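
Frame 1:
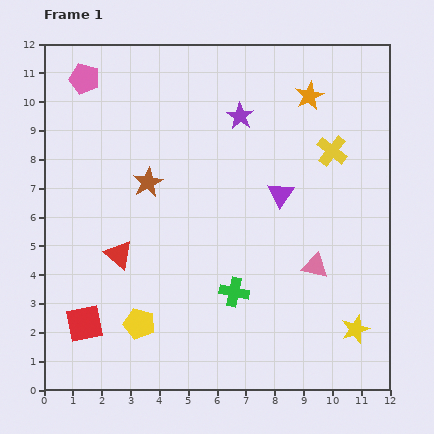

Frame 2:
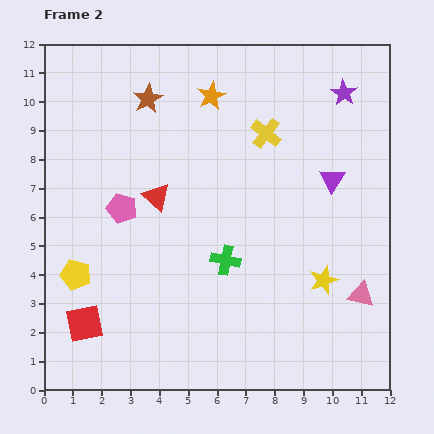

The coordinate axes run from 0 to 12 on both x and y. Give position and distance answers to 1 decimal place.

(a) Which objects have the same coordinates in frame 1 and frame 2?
the red square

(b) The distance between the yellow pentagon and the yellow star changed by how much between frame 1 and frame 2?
+1.1

Distance in frame 1: 7.5. Distance in frame 2: 8.6.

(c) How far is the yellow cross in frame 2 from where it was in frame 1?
2.4

The yellow cross moved from (10.0, 8.3) to (7.7, 8.9), a distance of √(2.3² + 0.6²) ≈ 2.4.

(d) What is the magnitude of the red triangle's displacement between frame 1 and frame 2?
2.4

The red triangle moved from (2.6, 4.7) to (3.9, 6.7), a distance of √(1.3² + 2.0²) ≈ 2.4.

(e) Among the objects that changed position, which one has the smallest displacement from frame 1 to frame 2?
the green cross

(moved 1.1)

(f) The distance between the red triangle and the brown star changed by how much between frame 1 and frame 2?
+0.7

Distance in frame 1: 2.7. Distance in frame 2: 3.4.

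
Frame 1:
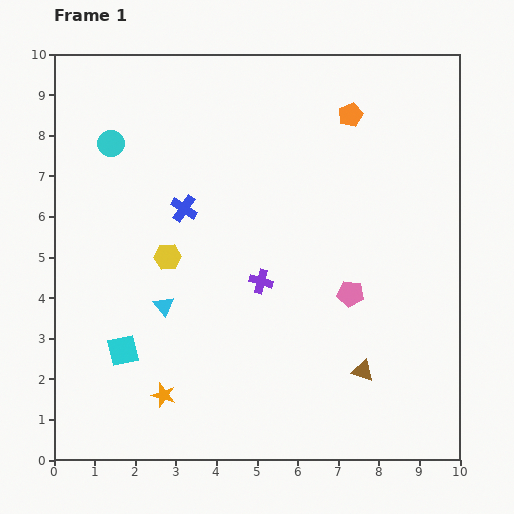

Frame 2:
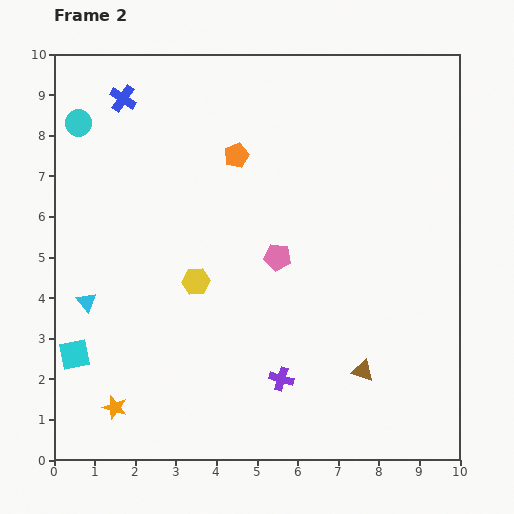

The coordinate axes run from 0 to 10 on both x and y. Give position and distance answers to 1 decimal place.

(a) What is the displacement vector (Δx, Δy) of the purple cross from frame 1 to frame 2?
(0.5, -2.4)

The purple cross was at (5.1, 4.4) in frame 1 and (5.6, 2.0) in frame 2.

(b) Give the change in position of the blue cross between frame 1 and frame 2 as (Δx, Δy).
(-1.5, 2.7)

The blue cross was at (3.2, 6.2) in frame 1 and (1.7, 8.9) in frame 2.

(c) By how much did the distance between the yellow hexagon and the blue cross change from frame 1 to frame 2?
+3.5

Distance in frame 1: 1.3. Distance in frame 2: 4.8.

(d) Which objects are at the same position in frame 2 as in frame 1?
the brown triangle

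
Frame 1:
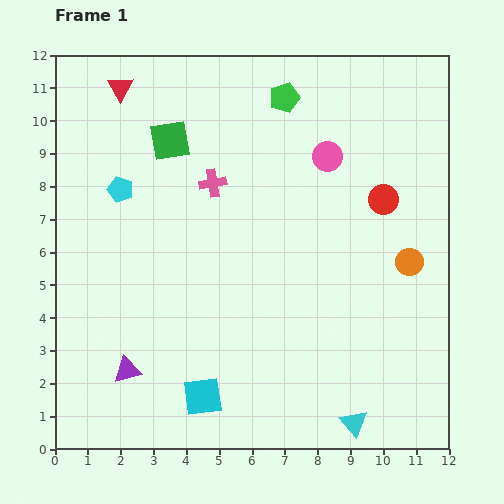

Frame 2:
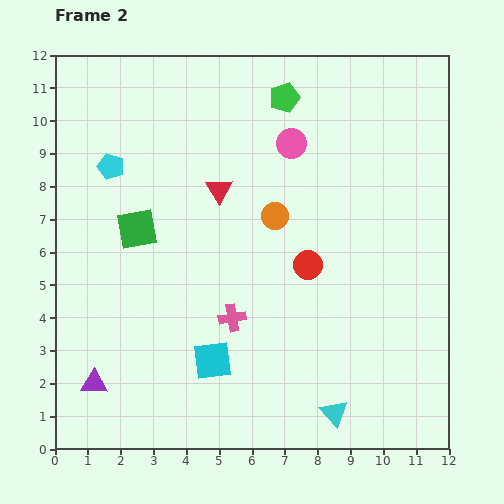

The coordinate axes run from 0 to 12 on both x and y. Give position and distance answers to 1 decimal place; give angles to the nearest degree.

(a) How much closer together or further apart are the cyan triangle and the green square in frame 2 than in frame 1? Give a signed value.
-2.1

Distance in frame 1: 10.3. Distance in frame 2: 8.2.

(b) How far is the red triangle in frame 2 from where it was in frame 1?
4.3

The red triangle moved from (2.0, 11.0) to (5.0, 7.9), a distance of √(3.0² + 3.1²) ≈ 4.3.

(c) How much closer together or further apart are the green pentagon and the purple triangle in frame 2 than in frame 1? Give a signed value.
+0.9

Distance in frame 1: 9.6. Distance in frame 2: 10.5.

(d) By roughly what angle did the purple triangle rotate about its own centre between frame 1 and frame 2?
15° clockwise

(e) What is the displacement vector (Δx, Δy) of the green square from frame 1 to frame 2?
(-1.0, -2.7)

The green square was at (3.5, 9.4) in frame 1 and (2.5, 6.7) in frame 2.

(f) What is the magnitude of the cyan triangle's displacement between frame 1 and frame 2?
0.7

The cyan triangle moved from (9.1, 0.8) to (8.5, 1.1), a distance of √(0.6² + 0.3²) ≈ 0.7.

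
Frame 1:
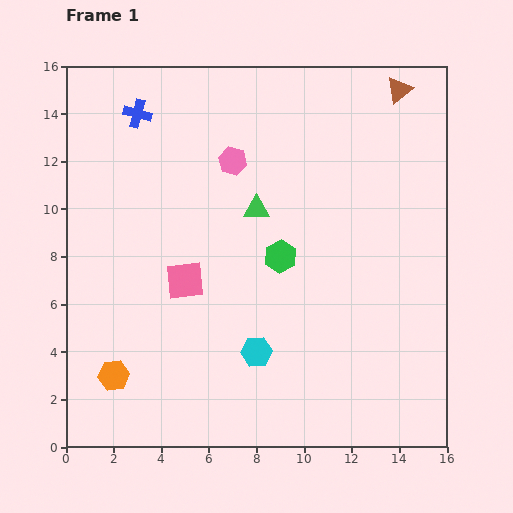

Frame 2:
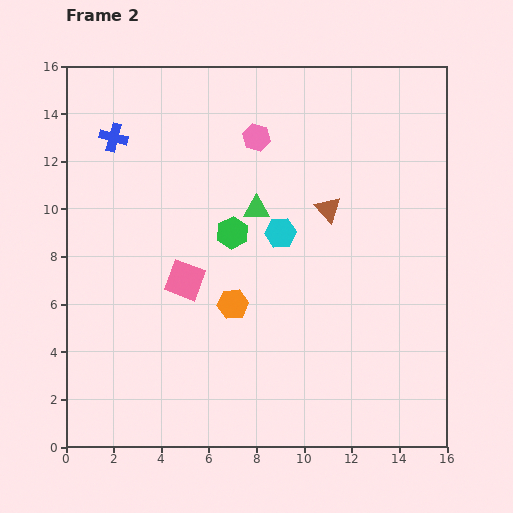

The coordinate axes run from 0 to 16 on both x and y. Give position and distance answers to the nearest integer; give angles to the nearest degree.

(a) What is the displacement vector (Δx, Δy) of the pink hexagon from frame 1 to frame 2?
(1, 1)

The pink hexagon was at (7, 12) in frame 1 and (8, 13) in frame 2.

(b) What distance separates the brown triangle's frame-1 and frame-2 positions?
6

The brown triangle moved from (14, 15) to (11, 10), a distance of √(3² + 5²) ≈ 6.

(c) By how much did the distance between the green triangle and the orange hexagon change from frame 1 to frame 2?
-5

Distance in frame 1: 9. Distance in frame 2: 4.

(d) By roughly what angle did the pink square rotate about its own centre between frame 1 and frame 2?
27° clockwise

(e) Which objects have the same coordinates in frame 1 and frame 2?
the pink square, the green triangle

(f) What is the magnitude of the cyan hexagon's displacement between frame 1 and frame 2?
5

The cyan hexagon moved from (8, 4) to (9, 9), a distance of √(1² + 5²) ≈ 5.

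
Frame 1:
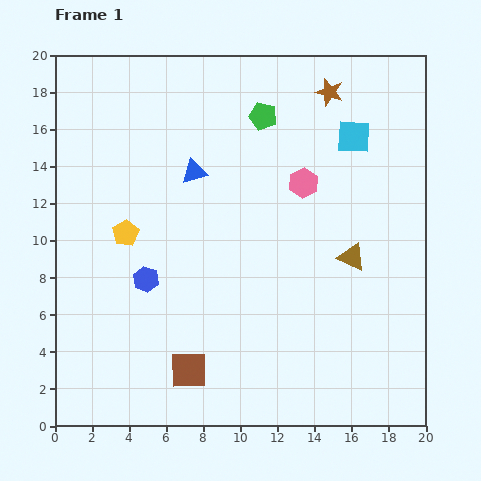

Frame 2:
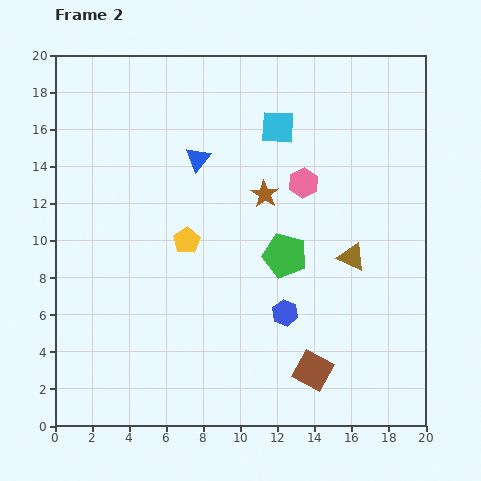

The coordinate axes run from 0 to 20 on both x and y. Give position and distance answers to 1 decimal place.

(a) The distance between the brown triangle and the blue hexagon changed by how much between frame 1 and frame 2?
-6.5

Distance in frame 1: 11.2. Distance in frame 2: 4.7.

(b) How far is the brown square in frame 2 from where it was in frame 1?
6.7

The brown square moved from (7.2, 3.0) to (13.9, 3.0), a distance of √(6.7² + 0.0²) ≈ 6.7.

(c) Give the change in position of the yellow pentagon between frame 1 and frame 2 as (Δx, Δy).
(3.3, -0.4)

The yellow pentagon was at (3.8, 10.4) in frame 1 and (7.1, 10.0) in frame 2.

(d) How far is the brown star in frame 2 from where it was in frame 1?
6.5

The brown star moved from (14.8, 18.0) to (11.3, 12.5), a distance of √(3.5² + 5.5²) ≈ 6.5.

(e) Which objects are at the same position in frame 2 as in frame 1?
the brown triangle, the pink hexagon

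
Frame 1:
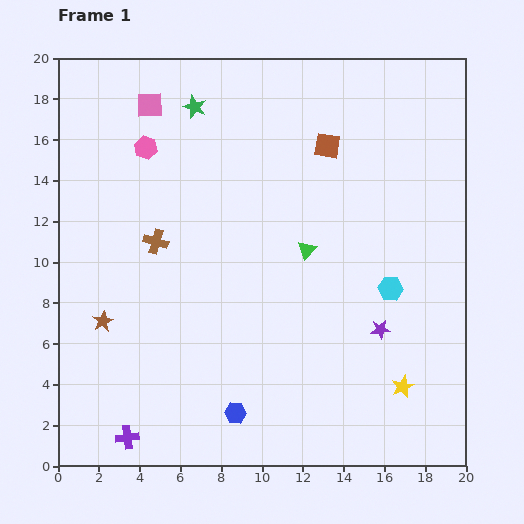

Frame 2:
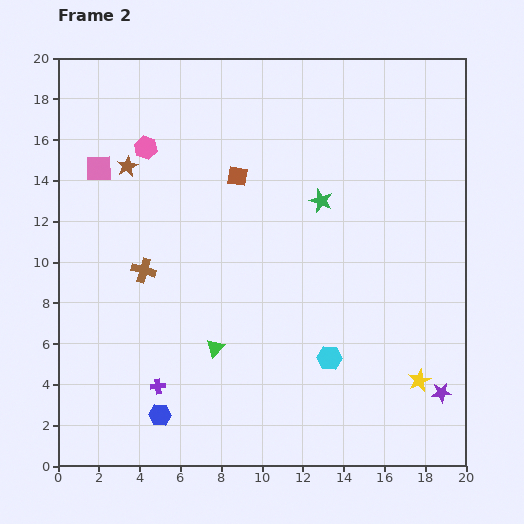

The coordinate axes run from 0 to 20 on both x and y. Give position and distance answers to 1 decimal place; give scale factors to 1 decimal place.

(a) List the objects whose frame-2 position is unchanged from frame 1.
the pink hexagon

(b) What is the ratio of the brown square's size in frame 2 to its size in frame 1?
0.8×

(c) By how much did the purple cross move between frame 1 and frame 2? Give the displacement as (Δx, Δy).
(1.5, 2.5)

The purple cross was at (3.4, 1.4) in frame 1 and (4.9, 3.9) in frame 2.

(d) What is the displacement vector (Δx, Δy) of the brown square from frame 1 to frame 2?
(-4.4, -1.5)

The brown square was at (13.2, 15.7) in frame 1 and (8.8, 14.2) in frame 2.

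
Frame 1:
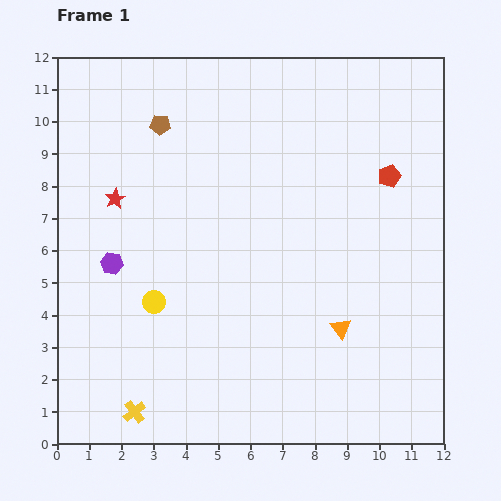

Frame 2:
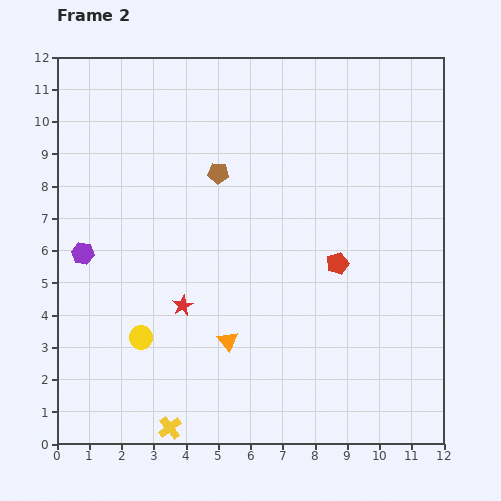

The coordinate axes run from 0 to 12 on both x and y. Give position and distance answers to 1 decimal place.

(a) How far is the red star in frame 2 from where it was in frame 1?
3.9

The red star moved from (1.8, 7.6) to (3.9, 4.3), a distance of √(2.1² + 3.3²) ≈ 3.9.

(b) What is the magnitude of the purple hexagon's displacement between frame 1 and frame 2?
0.9

The purple hexagon moved from (1.7, 5.6) to (0.8, 5.9), a distance of √(0.9² + 0.3²) ≈ 0.9.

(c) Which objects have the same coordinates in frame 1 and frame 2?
none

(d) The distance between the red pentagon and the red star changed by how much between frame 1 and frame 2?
-3.5

Distance in frame 1: 8.5. Distance in frame 2: 5.0.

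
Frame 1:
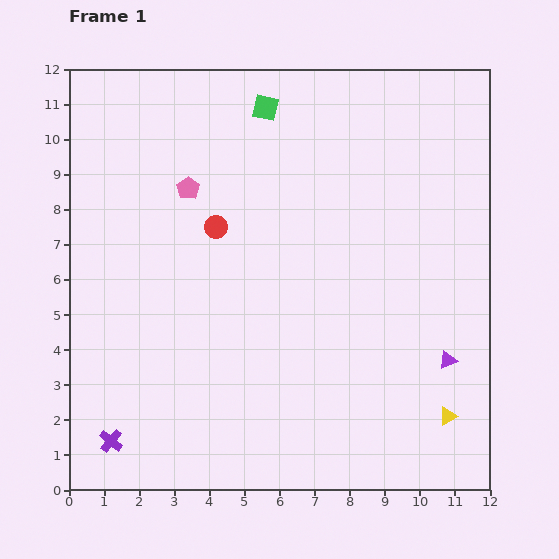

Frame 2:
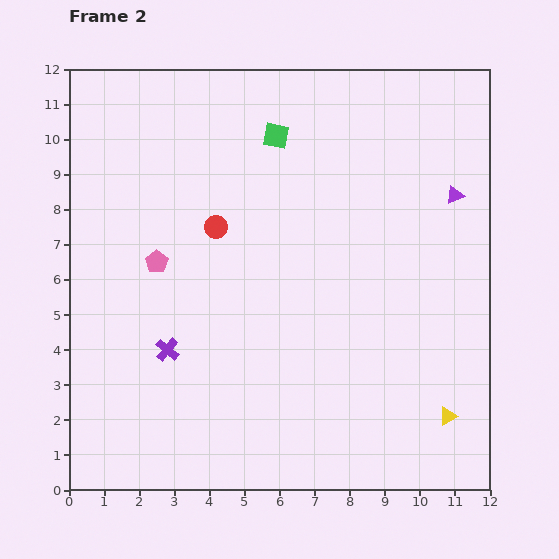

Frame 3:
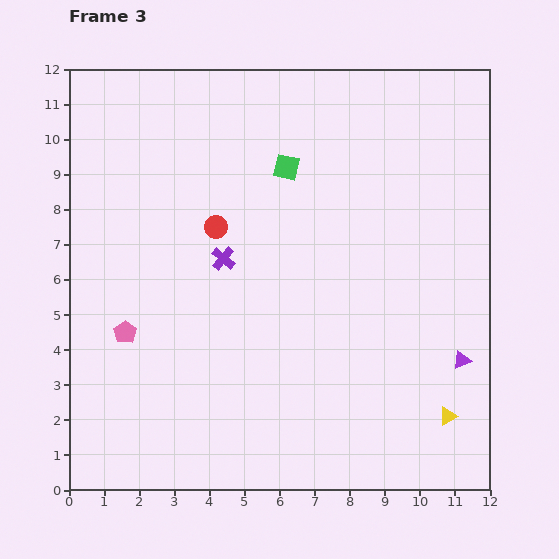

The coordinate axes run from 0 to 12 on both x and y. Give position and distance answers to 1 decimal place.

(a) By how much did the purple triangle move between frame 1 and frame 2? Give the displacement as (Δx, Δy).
(0.2, 4.7)

The purple triangle was at (10.8, 3.7) in frame 1 and (11.0, 8.4) in frame 2.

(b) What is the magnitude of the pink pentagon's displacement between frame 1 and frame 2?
2.3

The pink pentagon moved from (3.4, 8.6) to (2.5, 6.5), a distance of √(0.9² + 2.1²) ≈ 2.3.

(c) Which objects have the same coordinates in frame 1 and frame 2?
the yellow triangle, the red circle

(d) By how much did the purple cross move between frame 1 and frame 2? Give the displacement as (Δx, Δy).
(1.6, 2.6)

The purple cross was at (1.2, 1.4) in frame 1 and (2.8, 4.0) in frame 2.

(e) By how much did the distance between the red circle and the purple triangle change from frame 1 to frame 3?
+0.4

Distance in frame 1: 7.6. Distance in frame 3: 8.0.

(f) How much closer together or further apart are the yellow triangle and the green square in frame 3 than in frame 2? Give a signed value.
-0.9

Distance in frame 2: 9.4. Distance in frame 3: 8.5.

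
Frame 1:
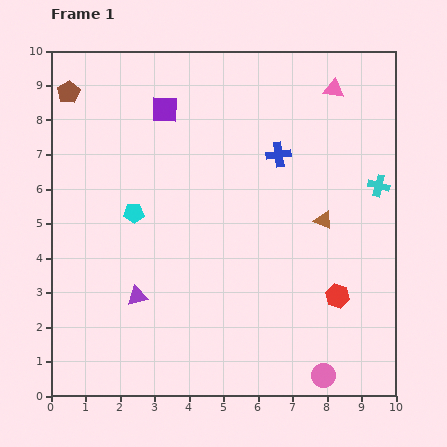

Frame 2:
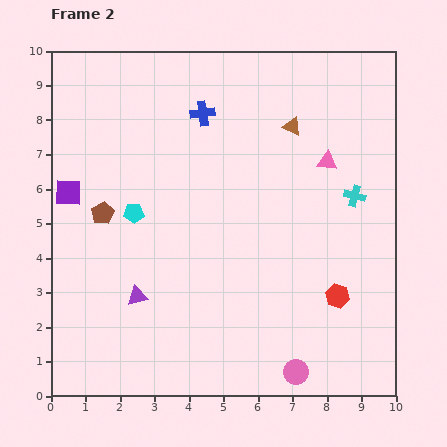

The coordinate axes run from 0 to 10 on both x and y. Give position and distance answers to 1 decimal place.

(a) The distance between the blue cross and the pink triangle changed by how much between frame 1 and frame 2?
+1.4

Distance in frame 1: 2.5. Distance in frame 2: 3.9.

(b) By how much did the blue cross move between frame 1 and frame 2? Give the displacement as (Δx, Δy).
(-2.2, 1.2)

The blue cross was at (6.6, 7.0) in frame 1 and (4.4, 8.2) in frame 2.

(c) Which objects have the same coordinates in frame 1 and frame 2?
the red hexagon, the cyan pentagon, the purple triangle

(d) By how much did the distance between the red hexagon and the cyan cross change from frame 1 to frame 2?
-0.5

Distance in frame 1: 3.4. Distance in frame 2: 2.9.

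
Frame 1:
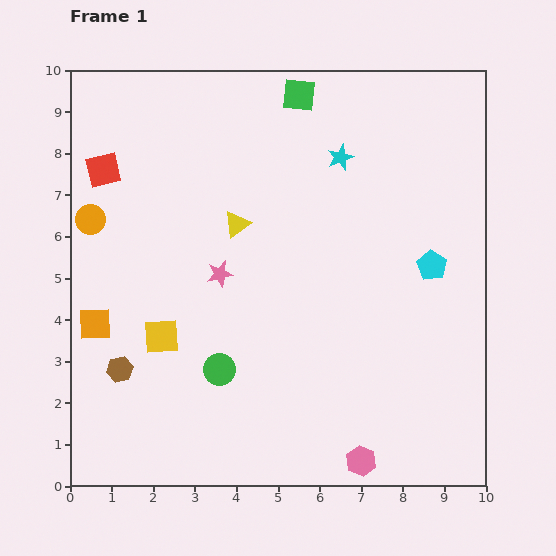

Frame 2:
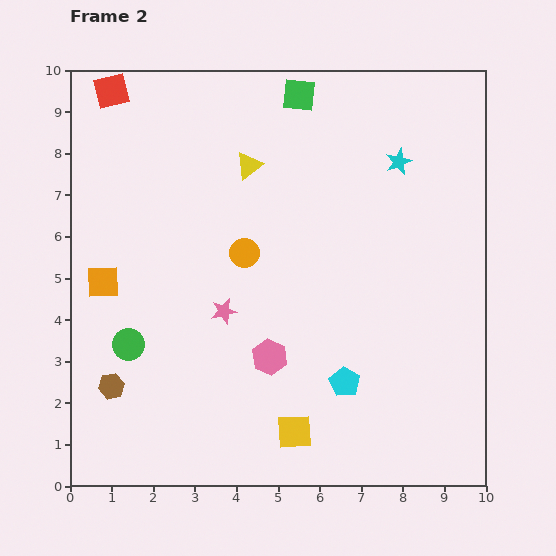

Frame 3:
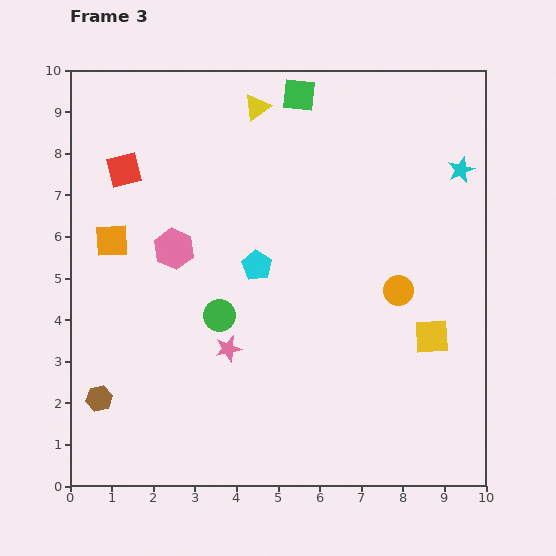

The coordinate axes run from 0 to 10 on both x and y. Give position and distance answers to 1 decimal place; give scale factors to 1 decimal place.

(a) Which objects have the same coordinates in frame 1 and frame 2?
the green square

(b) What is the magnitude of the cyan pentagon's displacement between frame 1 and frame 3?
4.2

The cyan pentagon moved from (8.7, 5.3) to (4.5, 5.3), a distance of √(4.2² + 0.0²) ≈ 4.2.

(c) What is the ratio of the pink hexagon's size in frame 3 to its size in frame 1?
1.3×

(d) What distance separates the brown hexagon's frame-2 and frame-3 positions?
0.4

The brown hexagon moved from (1.0, 2.4) to (0.7, 2.1), a distance of √(0.3² + 0.3²) ≈ 0.4.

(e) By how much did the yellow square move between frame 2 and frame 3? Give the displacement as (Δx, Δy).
(3.3, 2.3)

The yellow square was at (5.4, 1.3) in frame 2 and (8.7, 3.6) in frame 3.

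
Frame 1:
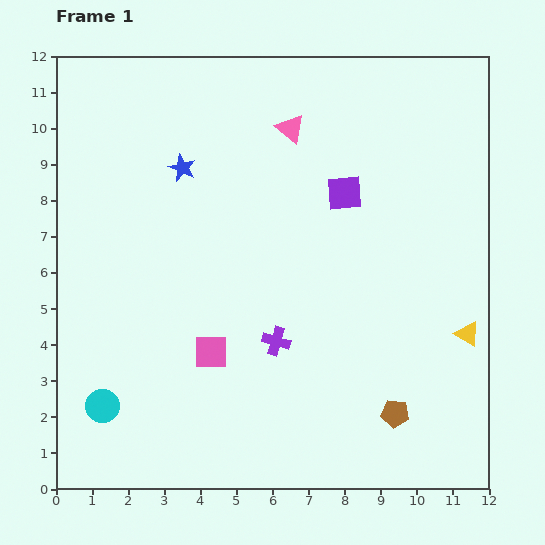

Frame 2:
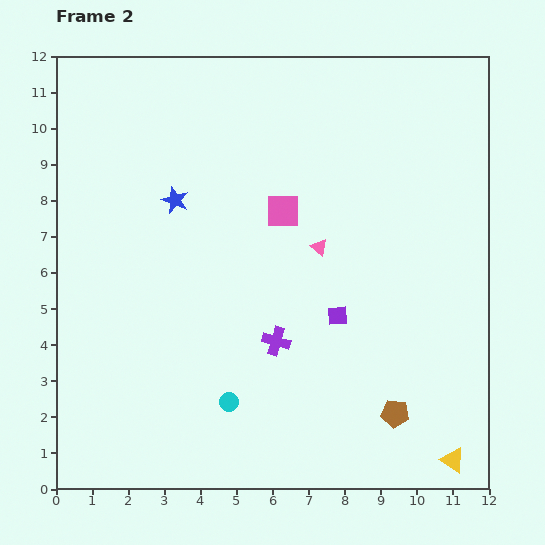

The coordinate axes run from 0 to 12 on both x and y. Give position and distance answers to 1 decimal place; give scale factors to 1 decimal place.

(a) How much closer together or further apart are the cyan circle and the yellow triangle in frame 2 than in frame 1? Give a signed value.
-3.9

Distance in frame 1: 10.3. Distance in frame 2: 6.4.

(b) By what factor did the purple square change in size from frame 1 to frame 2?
0.6×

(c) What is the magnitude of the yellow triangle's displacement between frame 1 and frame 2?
3.5

The yellow triangle moved from (11.4, 4.3) to (11.0, 0.8), a distance of √(0.4² + 3.5²) ≈ 3.5.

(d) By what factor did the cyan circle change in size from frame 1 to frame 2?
0.6×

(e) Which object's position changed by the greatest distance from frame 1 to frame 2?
the pink square

(moved 4.4; next 3.5)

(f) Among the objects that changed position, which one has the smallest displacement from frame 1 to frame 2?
the blue star

(moved 0.9)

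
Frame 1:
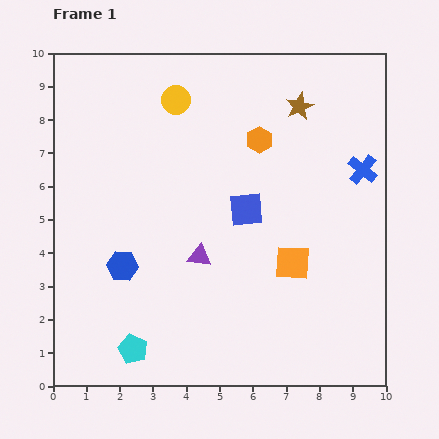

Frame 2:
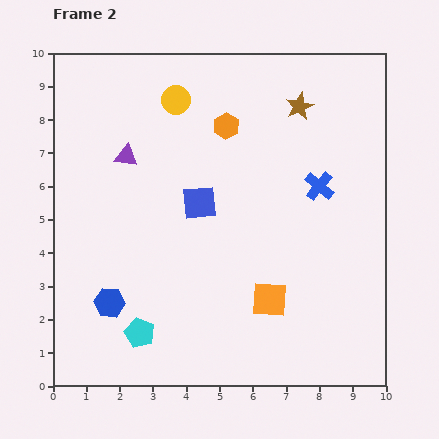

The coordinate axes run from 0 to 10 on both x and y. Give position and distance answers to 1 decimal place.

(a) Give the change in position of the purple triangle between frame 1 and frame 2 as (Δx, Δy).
(-2.2, 3.0)

The purple triangle was at (4.4, 3.9) in frame 1 and (2.2, 6.9) in frame 2.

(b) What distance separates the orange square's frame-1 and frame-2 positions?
1.3

The orange square moved from (7.2, 3.7) to (6.5, 2.6), a distance of √(0.7² + 1.1²) ≈ 1.3.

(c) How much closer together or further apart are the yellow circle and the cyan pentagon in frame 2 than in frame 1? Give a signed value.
-0.5

Distance in frame 1: 7.6. Distance in frame 2: 7.1.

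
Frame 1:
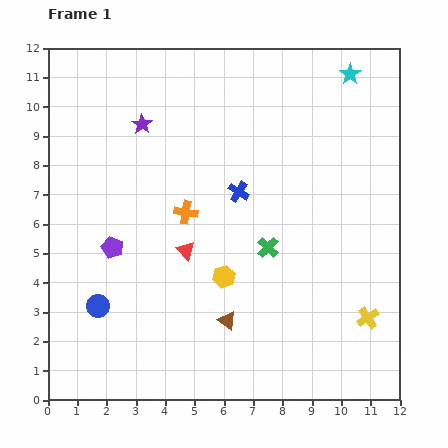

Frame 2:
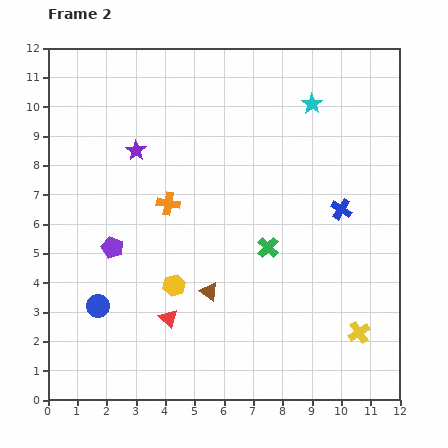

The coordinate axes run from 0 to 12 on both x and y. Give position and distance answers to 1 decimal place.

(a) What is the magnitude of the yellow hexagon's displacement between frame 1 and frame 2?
1.7

The yellow hexagon moved from (6.0, 4.2) to (4.3, 3.9), a distance of √(1.7² + 0.3²) ≈ 1.7.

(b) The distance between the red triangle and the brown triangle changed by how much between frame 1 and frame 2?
-1.1

Distance in frame 1: 2.8. Distance in frame 2: 1.7.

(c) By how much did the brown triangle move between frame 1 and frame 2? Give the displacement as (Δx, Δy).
(-0.6, 1.0)

The brown triangle was at (6.1, 2.7) in frame 1 and (5.5, 3.7) in frame 2.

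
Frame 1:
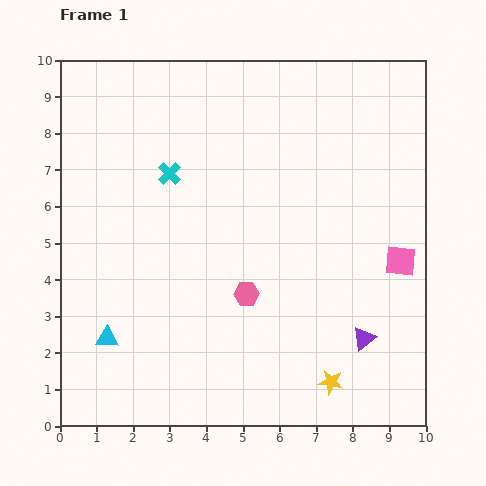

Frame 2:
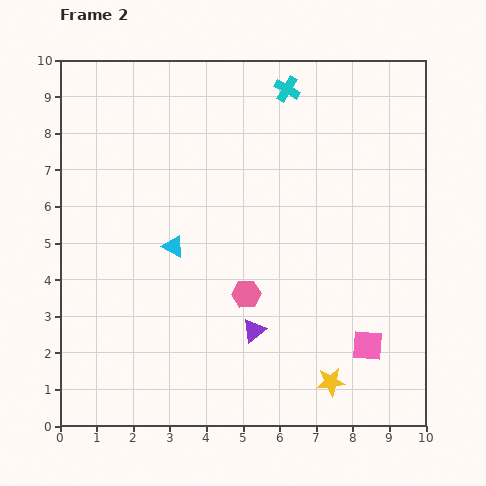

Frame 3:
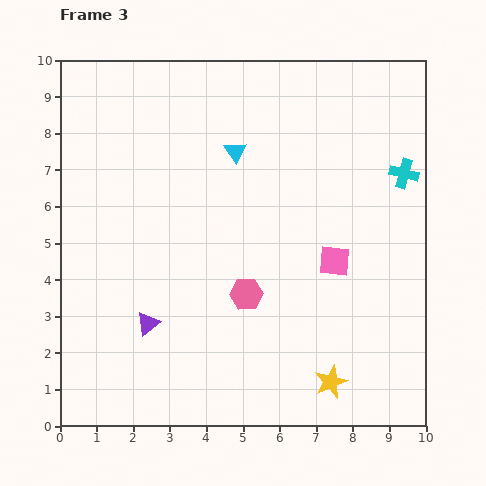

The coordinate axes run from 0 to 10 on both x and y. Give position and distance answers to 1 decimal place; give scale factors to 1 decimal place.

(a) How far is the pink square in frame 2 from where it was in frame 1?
2.5

The pink square moved from (9.3, 4.5) to (8.4, 2.2), a distance of √(0.9² + 2.3²) ≈ 2.5.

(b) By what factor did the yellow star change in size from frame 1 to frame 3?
1.3×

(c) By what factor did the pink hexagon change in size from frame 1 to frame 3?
1.3×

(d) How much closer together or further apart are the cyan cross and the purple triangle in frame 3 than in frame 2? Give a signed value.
+1.4

Distance in frame 2: 6.7. Distance in frame 3: 8.1.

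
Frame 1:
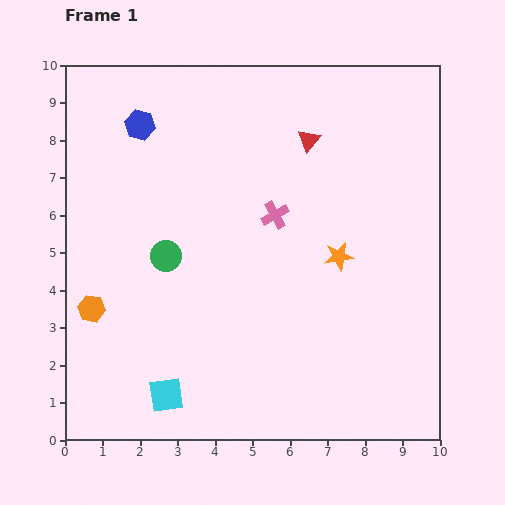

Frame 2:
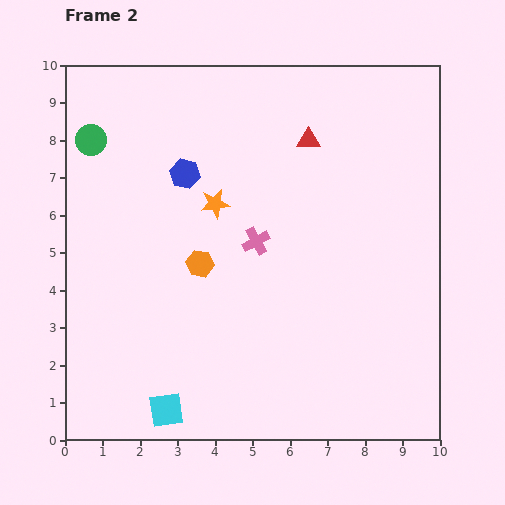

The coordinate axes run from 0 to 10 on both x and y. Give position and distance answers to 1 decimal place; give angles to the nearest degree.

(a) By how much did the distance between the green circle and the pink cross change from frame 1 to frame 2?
+2.1

Distance in frame 1: 3.1. Distance in frame 2: 5.2.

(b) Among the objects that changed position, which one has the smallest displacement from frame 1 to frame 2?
the cyan square

(moved 0.4)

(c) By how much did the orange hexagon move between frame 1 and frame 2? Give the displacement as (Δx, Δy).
(2.9, 1.2)

The orange hexagon was at (0.7, 3.5) in frame 1 and (3.6, 4.7) in frame 2.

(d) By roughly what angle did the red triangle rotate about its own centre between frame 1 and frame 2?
50° clockwise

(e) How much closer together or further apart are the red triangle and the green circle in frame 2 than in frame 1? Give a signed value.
+0.9

Distance in frame 1: 4.9. Distance in frame 2: 5.8.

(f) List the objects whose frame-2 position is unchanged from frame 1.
the red triangle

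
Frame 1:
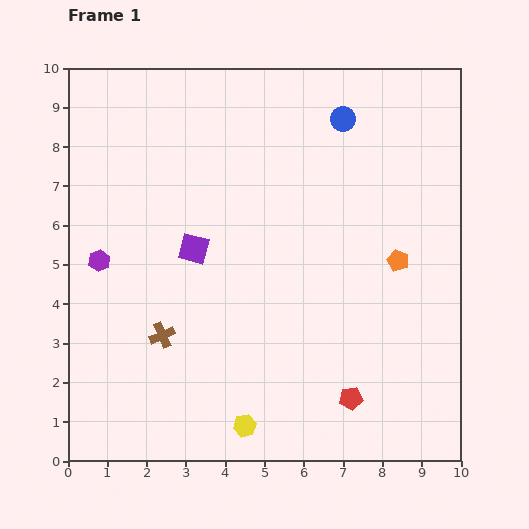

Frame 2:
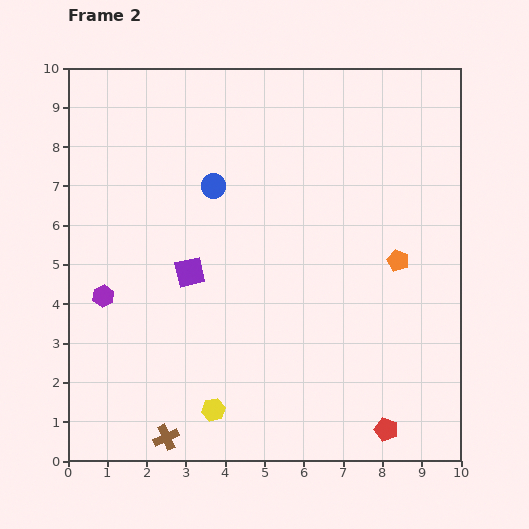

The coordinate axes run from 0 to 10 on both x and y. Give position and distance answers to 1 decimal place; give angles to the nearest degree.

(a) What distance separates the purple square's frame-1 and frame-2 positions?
0.6

The purple square moved from (3.2, 5.4) to (3.1, 4.8), a distance of √(0.1² + 0.6²) ≈ 0.6.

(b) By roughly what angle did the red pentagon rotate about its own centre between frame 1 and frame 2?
26° clockwise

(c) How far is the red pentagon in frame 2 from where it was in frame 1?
1.2

The red pentagon moved from (7.2, 1.6) to (8.1, 0.8), a distance of √(0.9² + 0.8²) ≈ 1.2.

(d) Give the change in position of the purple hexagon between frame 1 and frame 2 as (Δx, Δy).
(0.1, -0.9)

The purple hexagon was at (0.8, 5.1) in frame 1 and (0.9, 4.2) in frame 2.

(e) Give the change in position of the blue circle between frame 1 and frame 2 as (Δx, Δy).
(-3.3, -1.7)

The blue circle was at (7.0, 8.7) in frame 1 and (3.7, 7.0) in frame 2.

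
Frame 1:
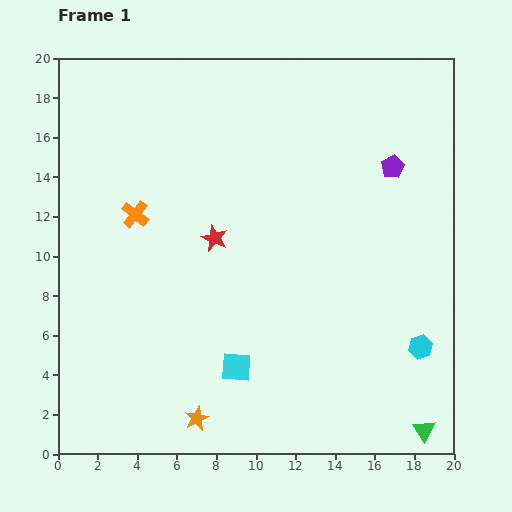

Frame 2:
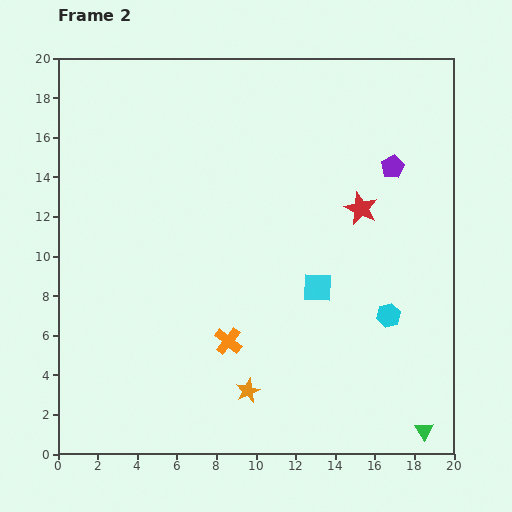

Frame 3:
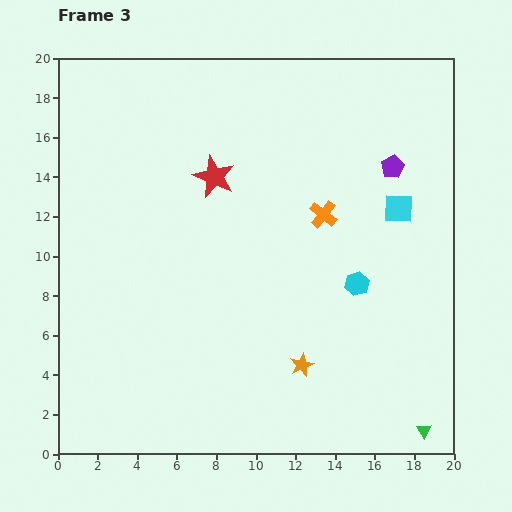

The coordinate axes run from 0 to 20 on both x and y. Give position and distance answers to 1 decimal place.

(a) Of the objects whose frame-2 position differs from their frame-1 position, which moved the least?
the cyan hexagon

(moved 2.3)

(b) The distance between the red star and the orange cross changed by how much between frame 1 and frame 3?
+1.6

Distance in frame 1: 4.2. Distance in frame 3: 5.8.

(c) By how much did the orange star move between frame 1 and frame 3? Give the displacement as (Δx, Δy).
(5.3, 2.7)

The orange star was at (7.0, 1.8) in frame 1 and (12.3, 4.5) in frame 3.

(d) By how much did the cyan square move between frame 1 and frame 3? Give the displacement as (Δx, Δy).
(8.2, 8.0)

The cyan square was at (9.0, 4.4) in frame 1 and (17.2, 12.4) in frame 3.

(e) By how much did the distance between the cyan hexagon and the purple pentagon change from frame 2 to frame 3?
-1.3

Distance in frame 2: 7.5. Distance in frame 3: 6.2.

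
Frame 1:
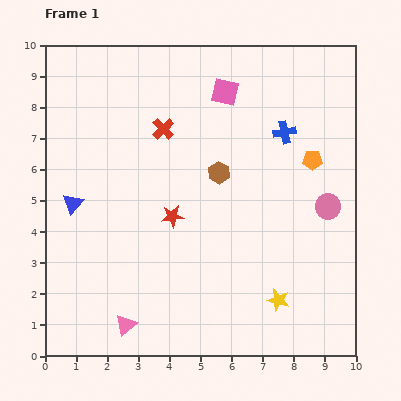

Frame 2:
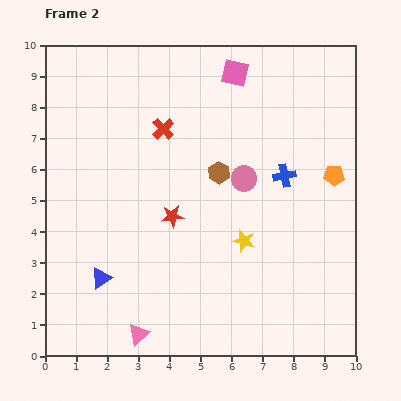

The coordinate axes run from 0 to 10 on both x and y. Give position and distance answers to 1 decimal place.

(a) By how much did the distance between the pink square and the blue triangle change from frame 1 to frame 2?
+1.8

Distance in frame 1: 6.1. Distance in frame 2: 7.9.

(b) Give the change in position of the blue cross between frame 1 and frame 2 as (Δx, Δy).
(0.0, -1.4)

The blue cross was at (7.7, 7.2) in frame 1 and (7.7, 5.8) in frame 2.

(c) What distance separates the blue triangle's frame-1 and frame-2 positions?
2.6

The blue triangle moved from (0.9, 4.9) to (1.8, 2.5), a distance of √(0.9² + 2.4²) ≈ 2.6.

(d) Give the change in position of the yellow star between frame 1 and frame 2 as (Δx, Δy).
(-1.1, 1.9)

The yellow star was at (7.5, 1.8) in frame 1 and (6.4, 3.7) in frame 2.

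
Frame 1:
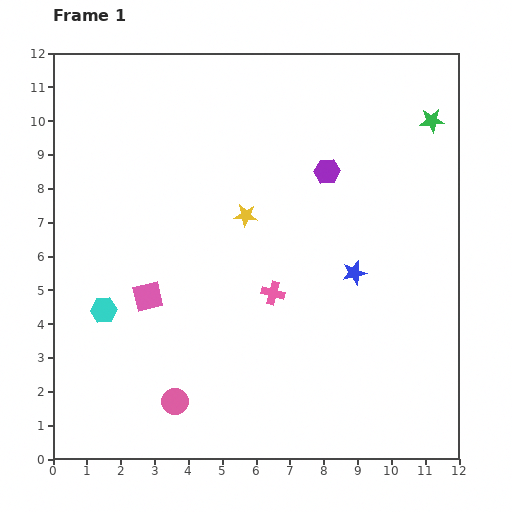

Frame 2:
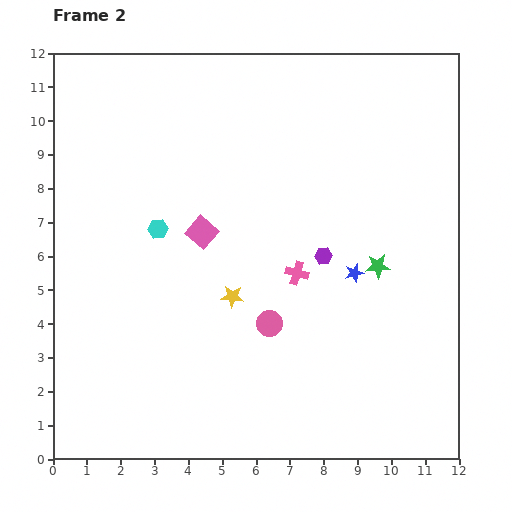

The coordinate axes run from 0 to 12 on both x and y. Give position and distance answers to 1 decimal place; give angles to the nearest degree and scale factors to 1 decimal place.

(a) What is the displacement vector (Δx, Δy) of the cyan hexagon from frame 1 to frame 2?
(1.6, 2.4)

The cyan hexagon was at (1.5, 4.4) in frame 1 and (3.1, 6.8) in frame 2.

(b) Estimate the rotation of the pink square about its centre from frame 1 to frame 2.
36° counter-clockwise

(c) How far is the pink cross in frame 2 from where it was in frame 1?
0.9

The pink cross moved from (6.5, 4.9) to (7.2, 5.5), a distance of √(0.7² + 0.6²) ≈ 0.9.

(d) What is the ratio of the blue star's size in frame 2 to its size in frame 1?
0.8×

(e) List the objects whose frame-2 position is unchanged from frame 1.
the blue star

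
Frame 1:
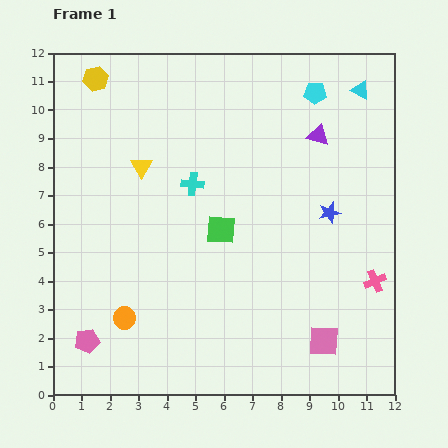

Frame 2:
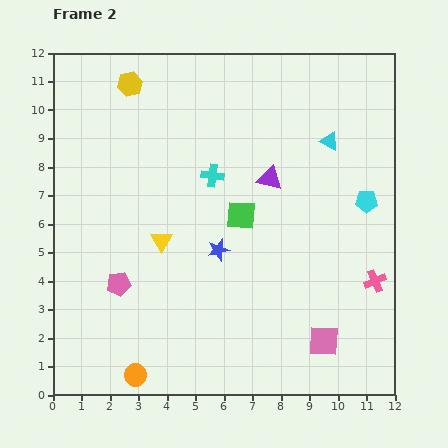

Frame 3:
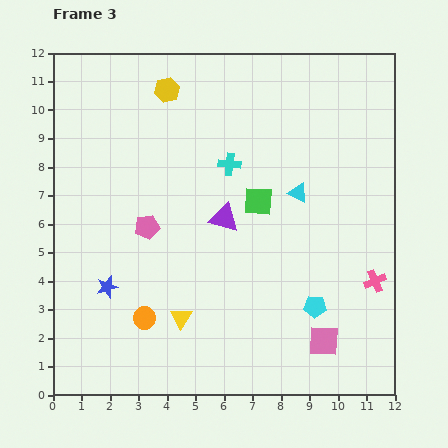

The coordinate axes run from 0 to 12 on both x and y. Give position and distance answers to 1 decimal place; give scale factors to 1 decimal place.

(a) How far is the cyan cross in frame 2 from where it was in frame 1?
0.8

The cyan cross moved from (4.9, 7.4) to (5.6, 7.7), a distance of √(0.7² + 0.3²) ≈ 0.8.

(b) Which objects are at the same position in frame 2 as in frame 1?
the pink cross, the pink square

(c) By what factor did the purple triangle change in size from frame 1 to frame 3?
1.4×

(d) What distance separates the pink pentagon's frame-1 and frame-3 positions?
4.5

The pink pentagon moved from (1.2, 1.9) to (3.3, 5.9), a distance of √(2.1² + 4.0²) ≈ 4.5.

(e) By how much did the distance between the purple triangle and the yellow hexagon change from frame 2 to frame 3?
-1.0

Distance in frame 2: 5.9. Distance in frame 3: 4.9.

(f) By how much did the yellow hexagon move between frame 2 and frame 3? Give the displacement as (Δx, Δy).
(1.3, -0.2)

The yellow hexagon was at (2.7, 10.9) in frame 2 and (4.0, 10.7) in frame 3.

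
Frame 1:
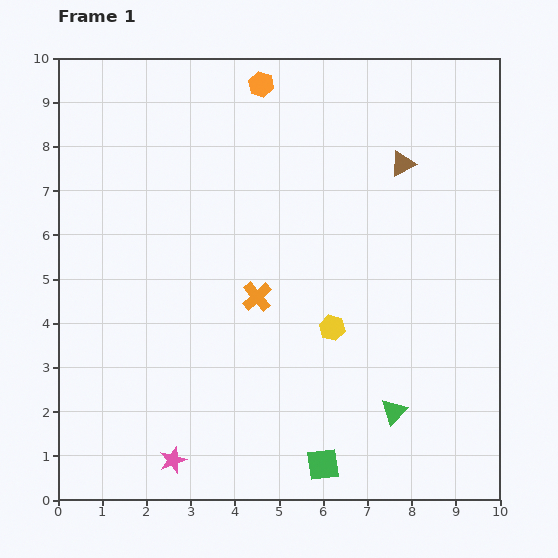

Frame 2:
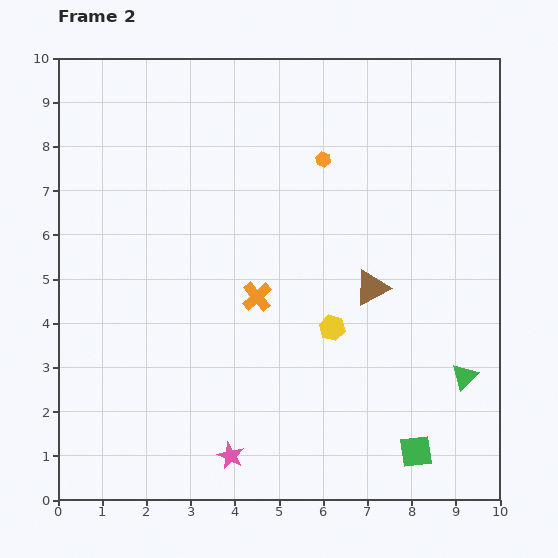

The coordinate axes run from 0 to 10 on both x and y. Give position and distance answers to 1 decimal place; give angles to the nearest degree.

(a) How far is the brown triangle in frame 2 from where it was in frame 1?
2.9

The brown triangle moved from (7.8, 7.6) to (7.1, 4.8), a distance of √(0.7² + 2.8²) ≈ 2.9.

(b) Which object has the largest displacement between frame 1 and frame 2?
the brown triangle

(moved 2.9; next 2.2)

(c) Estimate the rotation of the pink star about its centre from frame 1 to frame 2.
27° counter-clockwise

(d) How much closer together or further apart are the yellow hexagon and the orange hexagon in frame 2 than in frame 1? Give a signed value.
-1.9

Distance in frame 1: 5.7. Distance in frame 2: 3.8.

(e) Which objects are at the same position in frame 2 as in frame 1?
the orange cross, the yellow hexagon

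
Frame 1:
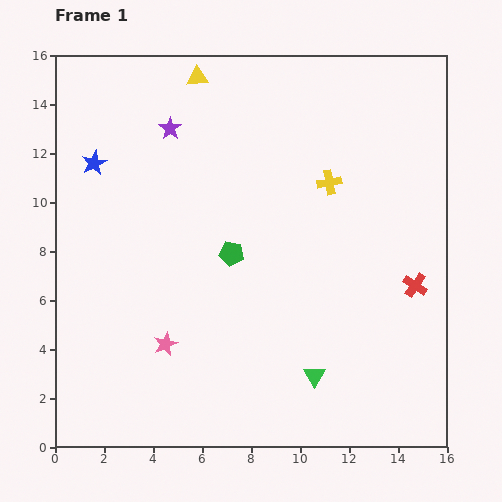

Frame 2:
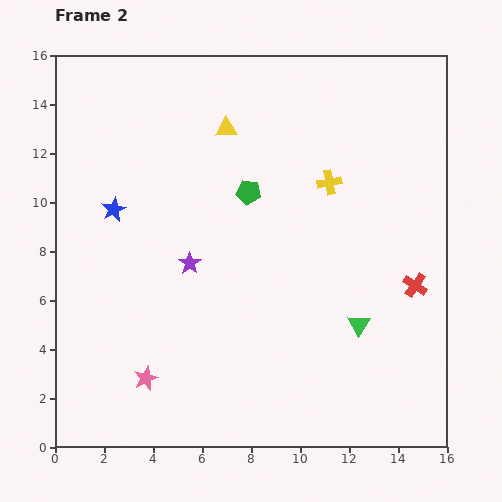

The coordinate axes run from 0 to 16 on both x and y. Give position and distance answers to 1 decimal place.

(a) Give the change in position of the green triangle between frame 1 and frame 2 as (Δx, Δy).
(1.8, 2.1)

The green triangle was at (10.6, 2.9) in frame 1 and (12.4, 5.0) in frame 2.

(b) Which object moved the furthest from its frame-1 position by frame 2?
the purple star

(moved 5.6; next 2.8)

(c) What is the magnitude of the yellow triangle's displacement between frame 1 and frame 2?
2.4

The yellow triangle moved from (5.8, 15.1) to (7.0, 13.0), a distance of √(1.2² + 2.1²) ≈ 2.4.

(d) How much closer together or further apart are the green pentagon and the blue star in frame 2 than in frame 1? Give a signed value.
-1.2

Distance in frame 1: 6.7. Distance in frame 2: 5.5.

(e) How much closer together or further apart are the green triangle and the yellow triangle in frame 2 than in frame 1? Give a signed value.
-3.4

Distance in frame 1: 13.1. Distance in frame 2: 9.7.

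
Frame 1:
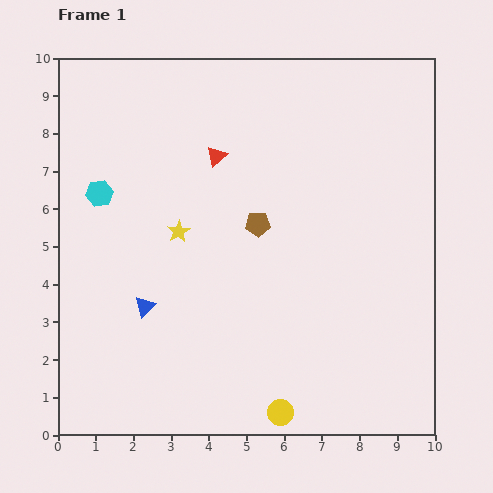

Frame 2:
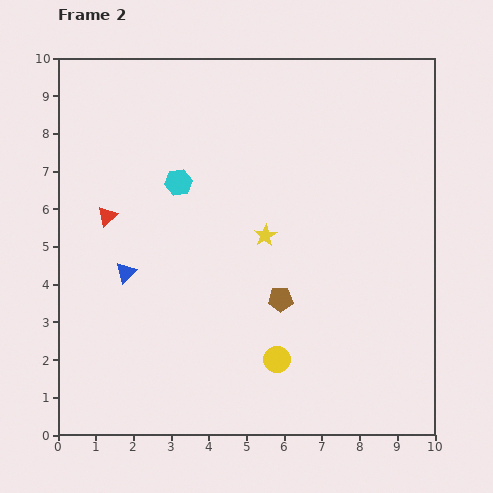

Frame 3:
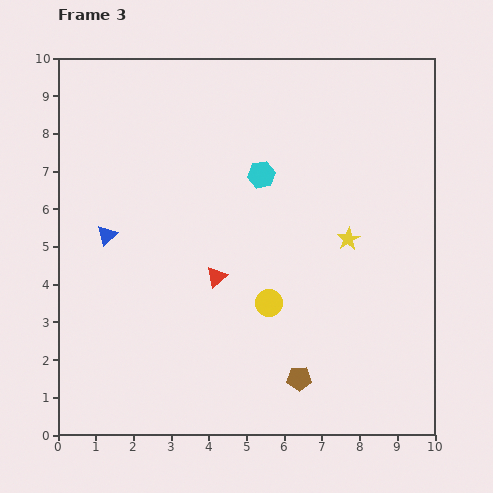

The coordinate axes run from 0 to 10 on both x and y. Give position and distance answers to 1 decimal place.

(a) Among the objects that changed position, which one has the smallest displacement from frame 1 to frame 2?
the blue triangle

(moved 1.0)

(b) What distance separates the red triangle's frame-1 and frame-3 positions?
3.2

The red triangle moved from (4.2, 7.4) to (4.2, 4.2), a distance of √(0.0² + 3.2²) ≈ 3.2.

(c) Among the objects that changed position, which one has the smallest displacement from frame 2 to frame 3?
the blue triangle

(moved 1.1)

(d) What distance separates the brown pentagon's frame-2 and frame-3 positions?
2.2

The brown pentagon moved from (5.9, 3.6) to (6.4, 1.5), a distance of √(0.5² + 2.1²) ≈ 2.2.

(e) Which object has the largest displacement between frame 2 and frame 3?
the red triangle

(moved 3.3; next 2.2)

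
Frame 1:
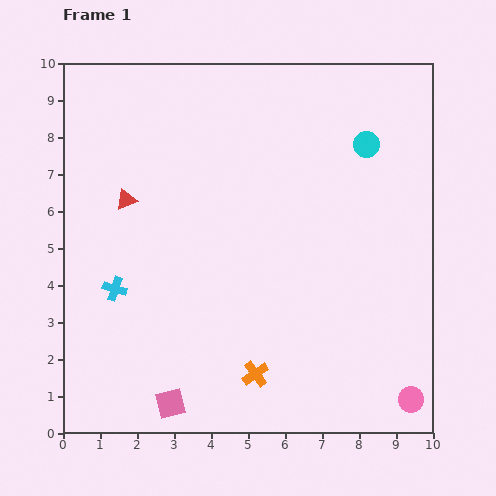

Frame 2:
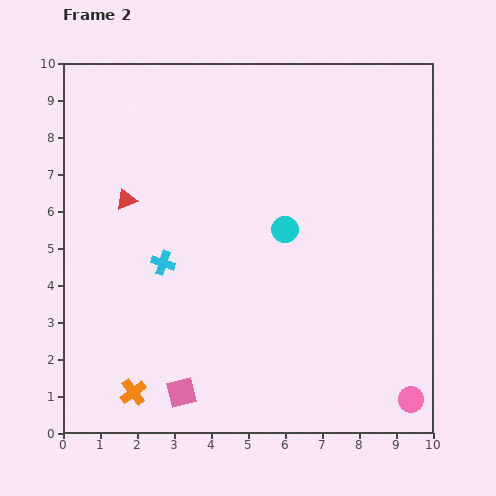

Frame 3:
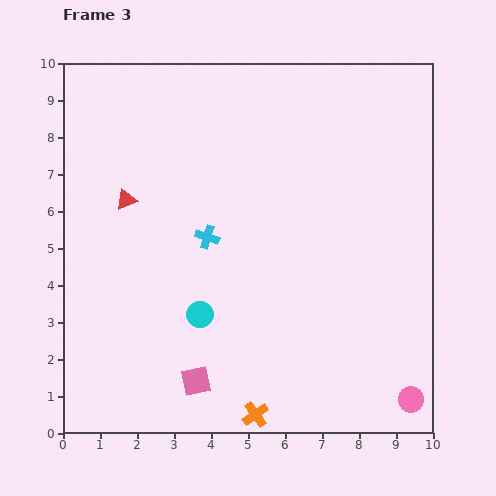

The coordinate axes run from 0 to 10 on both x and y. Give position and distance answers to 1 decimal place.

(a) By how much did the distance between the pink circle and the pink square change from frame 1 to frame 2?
-0.3

Distance in frame 1: 6.5. Distance in frame 2: 6.2.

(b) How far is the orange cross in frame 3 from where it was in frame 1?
1.1

The orange cross moved from (5.2, 1.6) to (5.2, 0.5), a distance of √(0.0² + 1.1²) ≈ 1.1.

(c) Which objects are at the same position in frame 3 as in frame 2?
the pink circle, the red triangle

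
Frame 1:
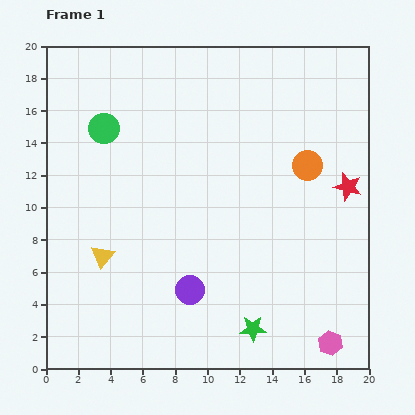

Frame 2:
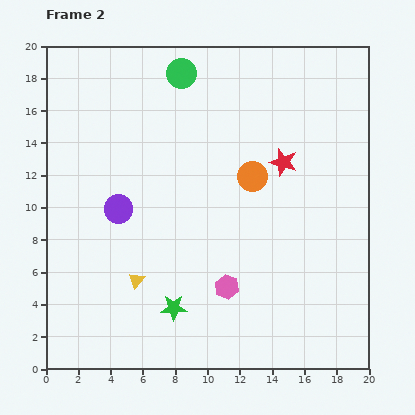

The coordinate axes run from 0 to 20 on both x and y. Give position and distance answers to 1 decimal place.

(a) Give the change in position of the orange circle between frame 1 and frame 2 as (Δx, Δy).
(-3.4, -0.7)

The orange circle was at (16.2, 12.6) in frame 1 and (12.8, 11.9) in frame 2.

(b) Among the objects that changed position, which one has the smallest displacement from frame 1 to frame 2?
the yellow triangle

(moved 2.6)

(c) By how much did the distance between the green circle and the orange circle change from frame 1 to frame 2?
-5.0

Distance in frame 1: 12.8. Distance in frame 2: 7.8.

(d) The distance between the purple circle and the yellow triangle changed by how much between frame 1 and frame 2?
-1.3

Distance in frame 1: 5.8. Distance in frame 2: 4.5.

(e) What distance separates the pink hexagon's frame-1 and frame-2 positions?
7.3

The pink hexagon moved from (17.6, 1.6) to (11.2, 5.1), a distance of √(6.4² + 3.5²) ≈ 7.3.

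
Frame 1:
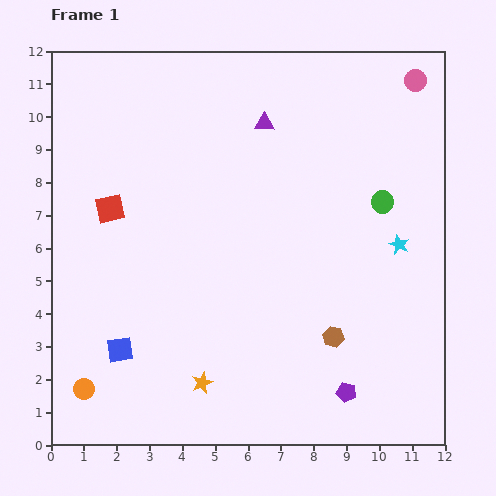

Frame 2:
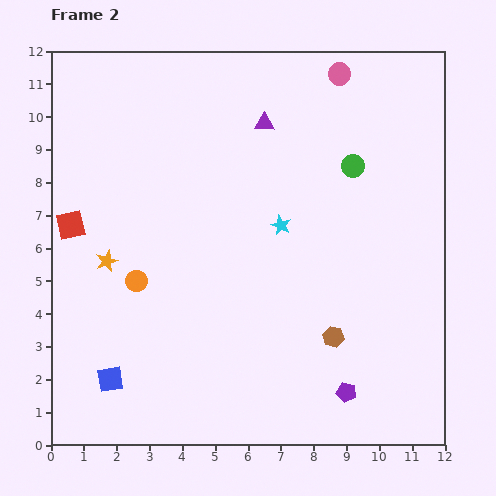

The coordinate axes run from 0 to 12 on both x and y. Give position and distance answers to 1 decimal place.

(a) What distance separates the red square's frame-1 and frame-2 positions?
1.3

The red square moved from (1.8, 7.2) to (0.6, 6.7), a distance of √(1.2² + 0.5²) ≈ 1.3.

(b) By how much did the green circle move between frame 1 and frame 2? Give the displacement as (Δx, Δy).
(-0.9, 1.1)

The green circle was at (10.1, 7.4) in frame 1 and (9.2, 8.5) in frame 2.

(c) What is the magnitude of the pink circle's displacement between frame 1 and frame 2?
2.3

The pink circle moved from (11.1, 11.1) to (8.8, 11.3), a distance of √(2.3² + 0.2²) ≈ 2.3.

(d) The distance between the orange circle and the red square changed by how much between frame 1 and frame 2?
-3.0

Distance in frame 1: 5.6. Distance in frame 2: 2.6.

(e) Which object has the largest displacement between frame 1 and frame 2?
the orange star

(moved 4.7; next 3.7)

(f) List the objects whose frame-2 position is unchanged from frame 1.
the purple pentagon, the brown hexagon, the purple triangle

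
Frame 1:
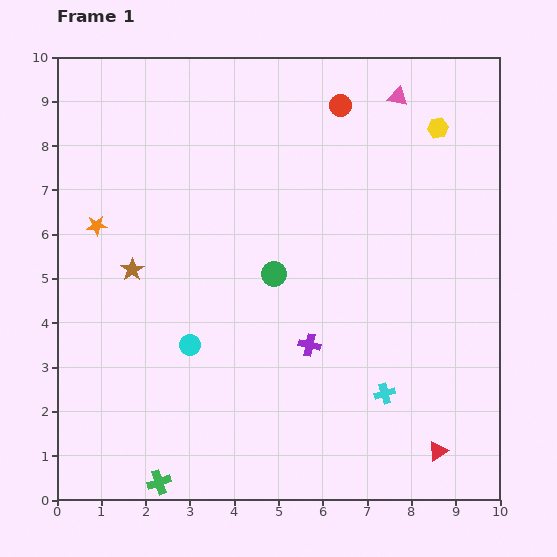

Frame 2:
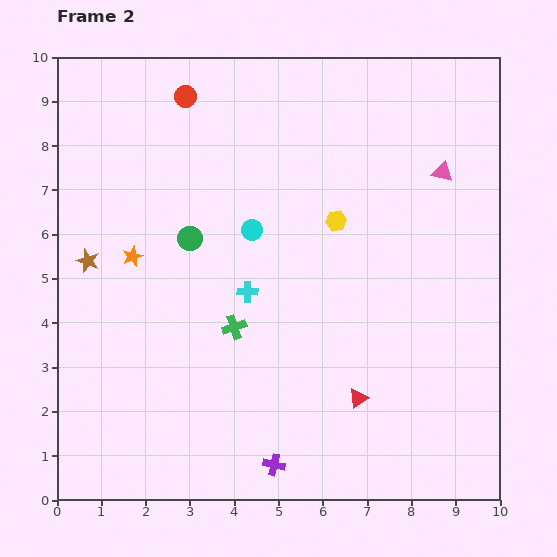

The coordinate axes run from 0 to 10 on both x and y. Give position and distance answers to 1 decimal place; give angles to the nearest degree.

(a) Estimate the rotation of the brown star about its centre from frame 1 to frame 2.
19° counter-clockwise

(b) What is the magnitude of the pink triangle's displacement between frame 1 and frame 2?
2.0

The pink triangle moved from (7.7, 9.1) to (8.7, 7.4), a distance of √(1.0² + 1.7²) ≈ 2.0.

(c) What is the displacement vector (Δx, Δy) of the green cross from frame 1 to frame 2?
(1.7, 3.5)

The green cross was at (2.3, 0.4) in frame 1 and (4.0, 3.9) in frame 2.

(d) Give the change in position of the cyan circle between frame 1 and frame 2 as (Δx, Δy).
(1.4, 2.6)

The cyan circle was at (3.0, 3.5) in frame 1 and (4.4, 6.1) in frame 2.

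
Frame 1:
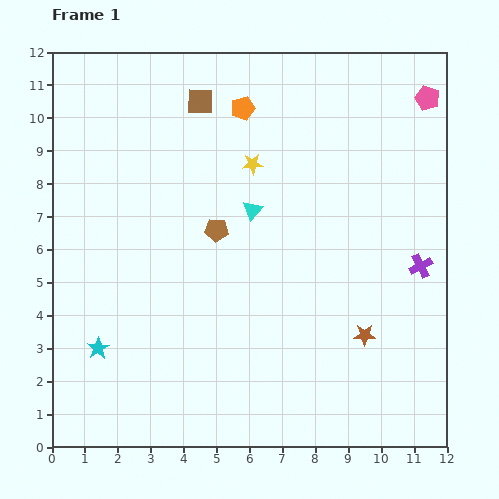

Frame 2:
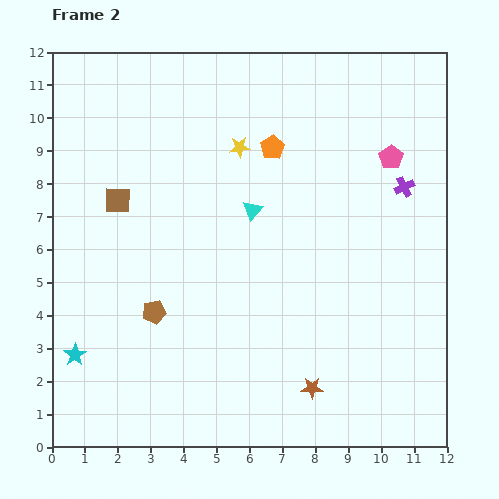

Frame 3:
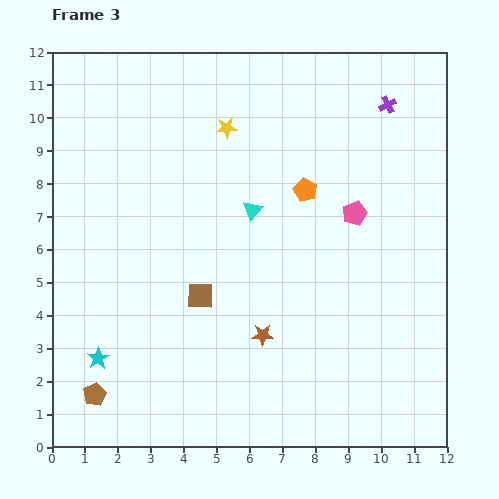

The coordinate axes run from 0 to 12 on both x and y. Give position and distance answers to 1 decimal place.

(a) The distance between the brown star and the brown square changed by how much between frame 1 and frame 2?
-0.5

Distance in frame 1: 8.7. Distance in frame 2: 8.2.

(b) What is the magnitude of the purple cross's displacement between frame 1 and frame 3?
5.0

The purple cross moved from (11.2, 5.5) to (10.2, 10.4), a distance of √(1.0² + 4.9²) ≈ 5.0.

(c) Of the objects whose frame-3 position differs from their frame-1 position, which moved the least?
the cyan star

(moved 0.3)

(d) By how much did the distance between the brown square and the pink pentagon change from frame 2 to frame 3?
-3.1

Distance in frame 2: 8.4. Distance in frame 3: 5.3.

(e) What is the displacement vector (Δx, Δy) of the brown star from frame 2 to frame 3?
(-1.5, 1.6)

The brown star was at (7.9, 1.8) in frame 2 and (6.4, 3.4) in frame 3.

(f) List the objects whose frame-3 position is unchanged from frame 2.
the cyan triangle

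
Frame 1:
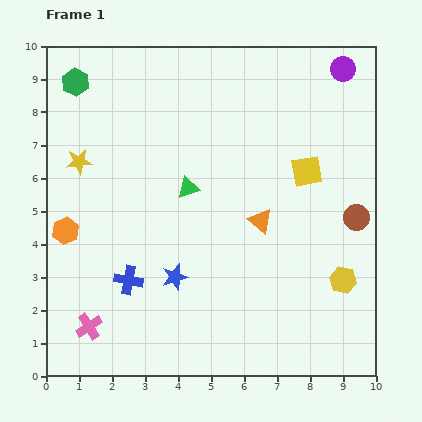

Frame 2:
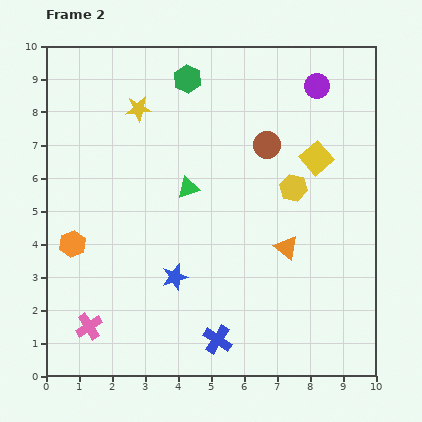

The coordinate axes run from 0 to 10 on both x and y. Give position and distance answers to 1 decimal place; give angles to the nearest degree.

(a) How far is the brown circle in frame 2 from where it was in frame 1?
3.5

The brown circle moved from (9.4, 4.8) to (6.7, 7.0), a distance of √(2.7² + 2.2²) ≈ 3.5.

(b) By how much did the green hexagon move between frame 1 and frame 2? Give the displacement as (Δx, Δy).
(3.4, 0.1)

The green hexagon was at (0.9, 8.9) in frame 1 and (4.3, 9.0) in frame 2.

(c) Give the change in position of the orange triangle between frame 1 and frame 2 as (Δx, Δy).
(0.8, -0.8)

The orange triangle was at (6.5, 4.7) in frame 1 and (7.3, 3.9) in frame 2.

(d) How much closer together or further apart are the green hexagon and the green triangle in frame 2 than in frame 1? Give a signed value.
-1.4

Distance in frame 1: 4.7. Distance in frame 2: 3.3.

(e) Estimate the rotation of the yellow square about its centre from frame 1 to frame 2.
31° counter-clockwise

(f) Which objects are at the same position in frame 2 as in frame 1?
the green triangle, the pink cross, the blue star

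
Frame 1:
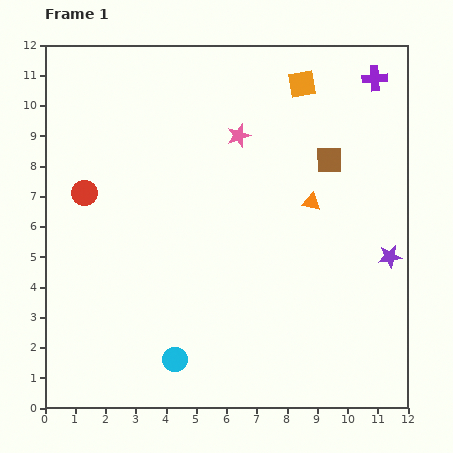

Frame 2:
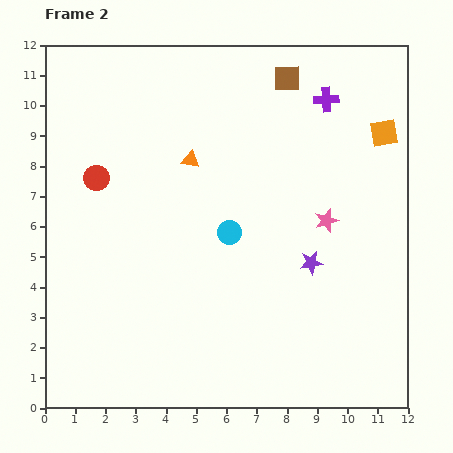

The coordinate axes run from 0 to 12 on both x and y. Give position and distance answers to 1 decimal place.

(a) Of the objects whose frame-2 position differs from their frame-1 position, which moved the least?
the red circle

(moved 0.6)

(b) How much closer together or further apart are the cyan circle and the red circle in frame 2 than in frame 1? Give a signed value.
-1.5

Distance in frame 1: 6.3. Distance in frame 2: 4.8.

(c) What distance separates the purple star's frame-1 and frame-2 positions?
2.6

The purple star moved from (11.4, 5.0) to (8.8, 4.8), a distance of √(2.6² + 0.2²) ≈ 2.6.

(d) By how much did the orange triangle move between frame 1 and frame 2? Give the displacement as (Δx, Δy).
(-4.0, 1.4)

The orange triangle was at (8.8, 6.8) in frame 1 and (4.8, 8.2) in frame 2.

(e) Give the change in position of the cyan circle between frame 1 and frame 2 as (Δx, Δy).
(1.8, 4.2)

The cyan circle was at (4.3, 1.6) in frame 1 and (6.1, 5.8) in frame 2.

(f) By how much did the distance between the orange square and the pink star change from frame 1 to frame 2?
+0.8

Distance in frame 1: 2.7. Distance in frame 2: 3.5.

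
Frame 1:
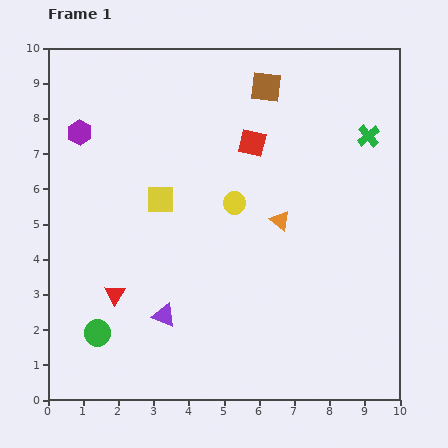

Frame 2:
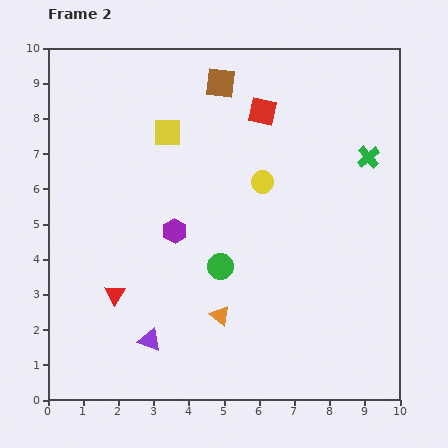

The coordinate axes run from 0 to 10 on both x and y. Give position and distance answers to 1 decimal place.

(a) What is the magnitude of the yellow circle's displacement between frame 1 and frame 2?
1.0

The yellow circle moved from (5.3, 5.6) to (6.1, 6.2), a distance of √(0.8² + 0.6²) ≈ 1.0.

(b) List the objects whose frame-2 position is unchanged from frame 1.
the red triangle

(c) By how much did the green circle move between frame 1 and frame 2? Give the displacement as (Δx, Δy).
(3.5, 1.9)

The green circle was at (1.4, 1.9) in frame 1 and (4.9, 3.8) in frame 2.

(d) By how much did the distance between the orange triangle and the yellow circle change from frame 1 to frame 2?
+2.6

Distance in frame 1: 1.4. Distance in frame 2: 4.0.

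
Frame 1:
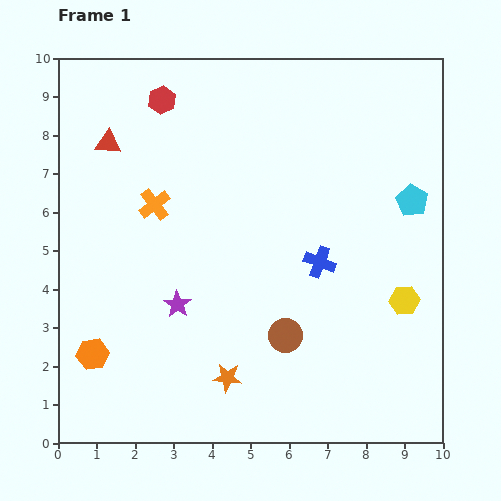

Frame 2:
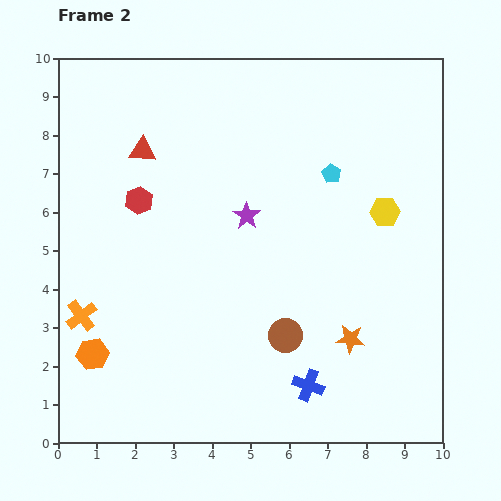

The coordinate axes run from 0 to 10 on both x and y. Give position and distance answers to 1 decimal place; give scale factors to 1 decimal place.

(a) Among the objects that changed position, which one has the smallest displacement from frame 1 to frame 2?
the red triangle

(moved 0.9)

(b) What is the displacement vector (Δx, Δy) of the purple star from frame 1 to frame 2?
(1.8, 2.3)

The purple star was at (3.1, 3.6) in frame 1 and (4.9, 5.9) in frame 2.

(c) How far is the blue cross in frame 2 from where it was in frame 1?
3.2

The blue cross moved from (6.8, 4.7) to (6.5, 1.5), a distance of √(0.3² + 3.2²) ≈ 3.2.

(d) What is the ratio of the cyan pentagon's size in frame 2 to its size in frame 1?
0.6×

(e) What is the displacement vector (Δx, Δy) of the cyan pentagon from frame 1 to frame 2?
(-2.1, 0.7)

The cyan pentagon was at (9.2, 6.3) in frame 1 and (7.1, 7.0) in frame 2.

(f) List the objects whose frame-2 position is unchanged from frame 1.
the orange hexagon, the brown circle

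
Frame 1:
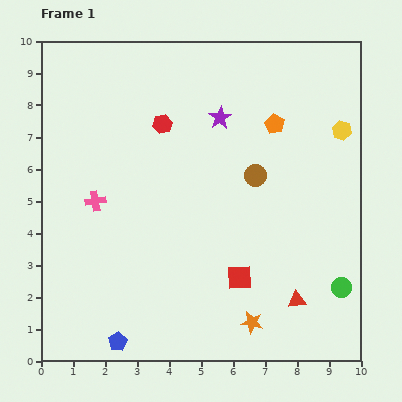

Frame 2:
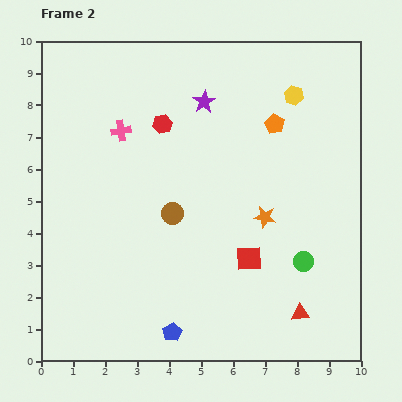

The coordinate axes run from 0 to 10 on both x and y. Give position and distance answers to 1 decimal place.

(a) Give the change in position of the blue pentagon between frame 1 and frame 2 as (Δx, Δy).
(1.7, 0.3)

The blue pentagon was at (2.4, 0.6) in frame 1 and (4.1, 0.9) in frame 2.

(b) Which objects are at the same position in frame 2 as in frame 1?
the orange pentagon, the red hexagon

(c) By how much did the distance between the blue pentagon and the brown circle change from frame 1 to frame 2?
-3.0

Distance in frame 1: 6.7. Distance in frame 2: 3.7.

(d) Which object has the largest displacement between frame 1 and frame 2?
the orange star

(moved 3.3; next 2.9)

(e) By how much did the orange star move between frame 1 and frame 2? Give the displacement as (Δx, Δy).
(0.4, 3.3)

The orange star was at (6.6, 1.2) in frame 1 and (7.0, 4.5) in frame 2.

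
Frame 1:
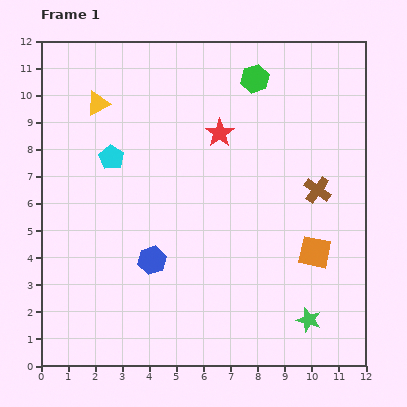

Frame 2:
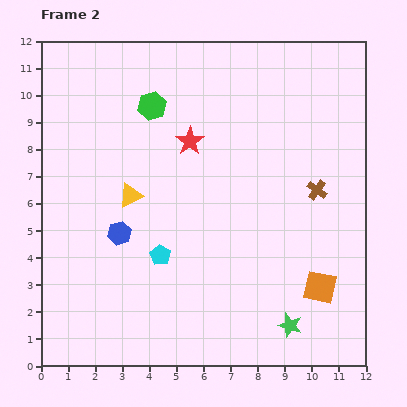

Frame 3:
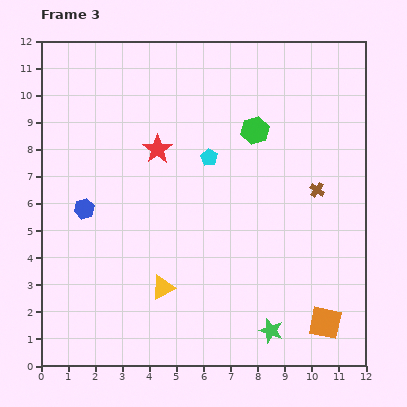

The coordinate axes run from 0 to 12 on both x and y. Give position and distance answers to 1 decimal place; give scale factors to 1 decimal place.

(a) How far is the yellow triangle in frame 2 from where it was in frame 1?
3.6

The yellow triangle moved from (2.1, 9.7) to (3.3, 6.3), a distance of √(1.2² + 3.4²) ≈ 3.6.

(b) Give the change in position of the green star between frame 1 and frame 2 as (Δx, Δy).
(-0.7, -0.2)

The green star was at (9.9, 1.7) in frame 1 and (9.2, 1.5) in frame 2.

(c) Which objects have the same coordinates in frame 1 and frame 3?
the brown cross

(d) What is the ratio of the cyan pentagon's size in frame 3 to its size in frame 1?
0.7×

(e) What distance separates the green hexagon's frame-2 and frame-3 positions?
3.9

The green hexagon moved from (4.1, 9.6) to (7.9, 8.7), a distance of √(3.8² + 0.9²) ≈ 3.9.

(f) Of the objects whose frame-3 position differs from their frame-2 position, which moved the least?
the green star

(moved 0.7)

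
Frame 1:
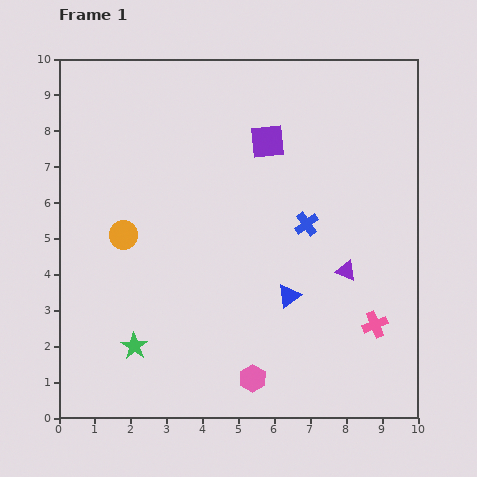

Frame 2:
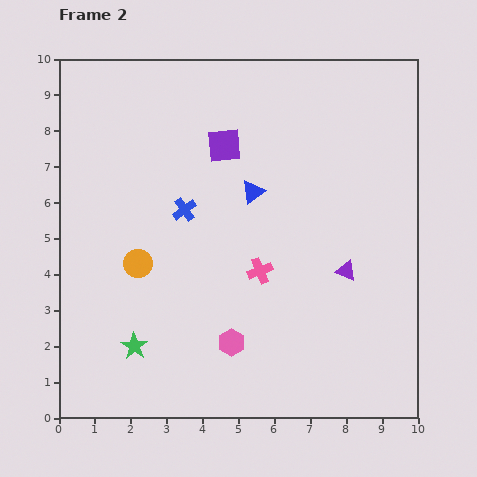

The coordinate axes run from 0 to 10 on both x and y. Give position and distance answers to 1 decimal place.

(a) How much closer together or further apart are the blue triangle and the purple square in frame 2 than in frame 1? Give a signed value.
-2.8

Distance in frame 1: 4.3. Distance in frame 2: 1.5.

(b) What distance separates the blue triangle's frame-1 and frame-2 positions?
3.1

The blue triangle moved from (6.4, 3.4) to (5.4, 6.3), a distance of √(1.0² + 2.9²) ≈ 3.1.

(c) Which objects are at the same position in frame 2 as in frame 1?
the green star, the purple triangle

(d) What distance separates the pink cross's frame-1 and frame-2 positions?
3.5

The pink cross moved from (8.8, 2.6) to (5.6, 4.1), a distance of √(3.2² + 1.5²) ≈ 3.5.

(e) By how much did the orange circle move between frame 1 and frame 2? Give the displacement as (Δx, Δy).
(0.4, -0.8)

The orange circle was at (1.8, 5.1) in frame 1 and (2.2, 4.3) in frame 2.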